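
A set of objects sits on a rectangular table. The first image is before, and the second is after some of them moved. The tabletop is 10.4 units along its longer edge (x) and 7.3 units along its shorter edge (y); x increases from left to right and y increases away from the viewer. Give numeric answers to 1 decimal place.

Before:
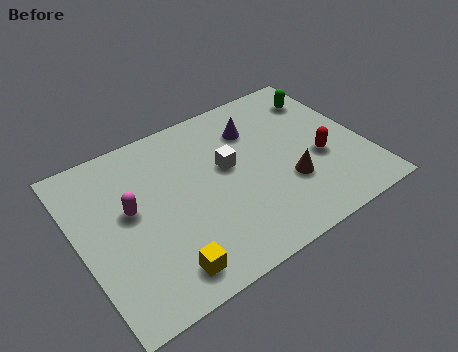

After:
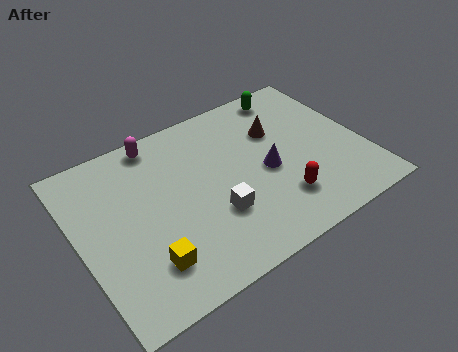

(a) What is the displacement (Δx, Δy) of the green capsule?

(-1.1, 0.7)

The green capsule started near (9.4, 5.7) and ended near (8.3, 6.4).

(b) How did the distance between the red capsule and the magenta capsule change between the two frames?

-0.9

They were about 6.9 units apart before and 6.0 after — 0.9 units closer together.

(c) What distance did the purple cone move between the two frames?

2.1

The purple cone moved from about (6.7, 5.4) to (6.8, 3.3), a distance of √(0.1² + 2.1²) ≈ 2.1.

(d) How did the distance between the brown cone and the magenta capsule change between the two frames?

-1.3

The distance was about 5.8 in the first image and 4.5 in the second, so they moved 1.3 units closer together.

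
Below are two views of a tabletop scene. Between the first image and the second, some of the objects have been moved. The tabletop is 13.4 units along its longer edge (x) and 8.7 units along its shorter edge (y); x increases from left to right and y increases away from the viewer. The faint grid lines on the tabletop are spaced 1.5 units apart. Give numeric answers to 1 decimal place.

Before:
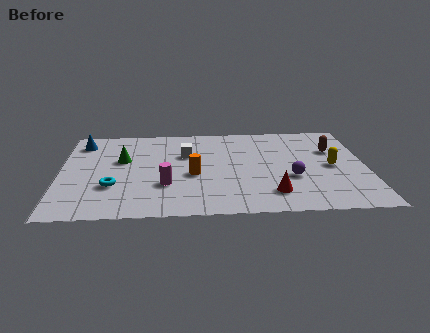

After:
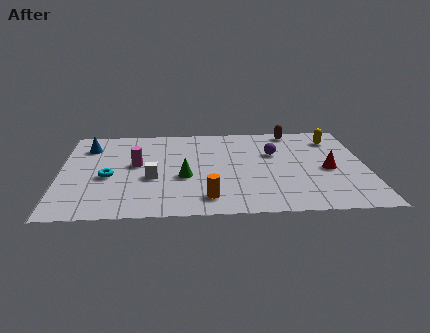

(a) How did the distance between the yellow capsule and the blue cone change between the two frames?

-0.5

The distance was about 11.4 in the first image and 10.9 in the second, so they moved 0.5 units closer together.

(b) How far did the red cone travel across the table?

3.3

The red cone was near (9.2, 1.8) before and (11.7, 3.9) after, so it travelled √(2.5² + 2.1²) ≈ 3.3 units.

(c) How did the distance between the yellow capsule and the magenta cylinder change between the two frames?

+1.6

The distance was about 7.4 in the first image and 9.0 in the second, so they moved 1.6 units further apart.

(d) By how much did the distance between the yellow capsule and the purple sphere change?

+0.9

The distance was about 2.1 in the first image and 3.0 in the second, so they moved 0.9 units further apart.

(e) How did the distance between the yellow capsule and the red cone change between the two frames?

-0.6

Before: roughly 3.6 units apart; after: 3.0. That's 0.6 units closer together.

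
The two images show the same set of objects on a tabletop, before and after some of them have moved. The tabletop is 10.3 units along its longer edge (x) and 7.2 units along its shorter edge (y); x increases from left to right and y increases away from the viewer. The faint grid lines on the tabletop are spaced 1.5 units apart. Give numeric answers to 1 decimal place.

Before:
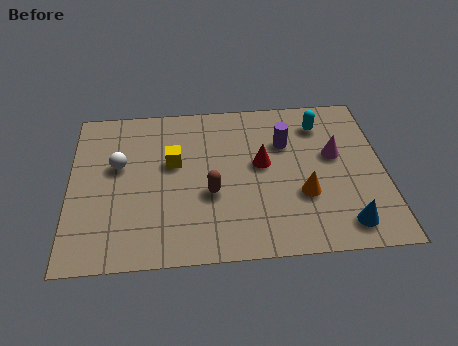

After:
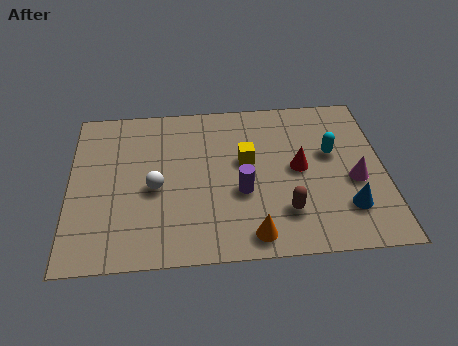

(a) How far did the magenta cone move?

1.3

The magenta cone moved from about (8.7, 4.2) to (9.3, 3.0), a distance of √(0.6² + 1.2²) ≈ 1.3.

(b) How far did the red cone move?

1.2

The red cone was near (6.3, 4.0) before and (7.5, 3.7) after, so it travelled √(1.2² + 0.3²) ≈ 1.2 units.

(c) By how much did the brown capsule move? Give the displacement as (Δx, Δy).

(2.4, -1.0)

From the two frames, the brown capsule sits at roughly (4.6, 2.8) before and (7.0, 1.8) after.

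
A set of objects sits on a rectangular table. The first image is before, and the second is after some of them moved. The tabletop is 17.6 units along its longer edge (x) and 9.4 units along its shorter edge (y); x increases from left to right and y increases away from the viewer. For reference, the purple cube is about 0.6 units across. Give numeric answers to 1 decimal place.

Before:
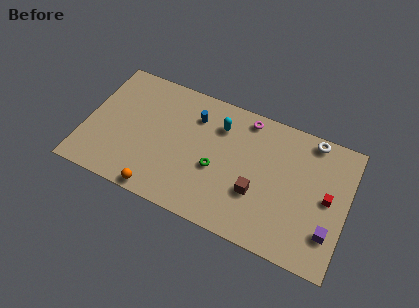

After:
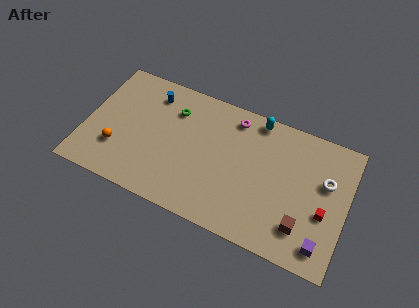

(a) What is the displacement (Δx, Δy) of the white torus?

(1.2, -2.6)

From the two frames, the white torus sits at roughly (14.9, 8.5) before and (16.1, 5.9) after.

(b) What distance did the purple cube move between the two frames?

1.0

From (16.6, 2.5) to (16.3, 1.5), the purple cube covered √(0.3² + 1.0²) ≈ 1.0 units.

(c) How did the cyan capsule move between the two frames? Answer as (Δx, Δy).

(2.4, 1.4)

The cyan capsule started near (8.8, 7.1) and ended near (11.2, 8.5).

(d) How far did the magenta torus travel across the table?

0.9

The magenta torus moved from about (10.5, 8.3) to (9.7, 8.0), a distance of √(0.8² + 0.3²) ≈ 0.9.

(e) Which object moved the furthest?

the green torus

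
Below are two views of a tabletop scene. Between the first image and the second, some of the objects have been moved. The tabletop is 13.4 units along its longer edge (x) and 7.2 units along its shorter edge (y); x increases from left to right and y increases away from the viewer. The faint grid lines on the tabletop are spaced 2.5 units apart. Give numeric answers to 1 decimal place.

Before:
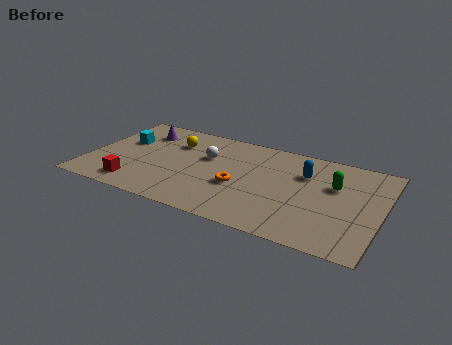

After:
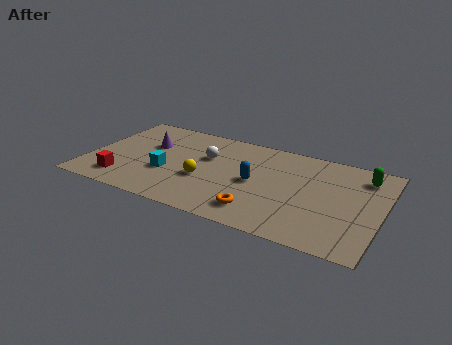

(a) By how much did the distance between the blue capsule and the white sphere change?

-1.9

Before: roughly 4.5 units apart; after: 2.6. That's 1.9 units closer together.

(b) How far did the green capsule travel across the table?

1.7

The green capsule moved from about (11.2, 4.6) to (12.4, 5.8), a distance of √(1.2² + 1.2²) ≈ 1.7.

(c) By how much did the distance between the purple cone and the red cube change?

-1.1

They were about 4.4 units apart before and 3.3 after — 1.1 units closer together.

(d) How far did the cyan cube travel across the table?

2.9

The cyan cube moved from about (1.4, 4.5) to (3.7, 2.7), a distance of √(2.3² + 1.8²) ≈ 2.9.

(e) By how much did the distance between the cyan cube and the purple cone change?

+0.9

Before: roughly 1.3 units apart; after: 2.2. That's 0.9 units further apart.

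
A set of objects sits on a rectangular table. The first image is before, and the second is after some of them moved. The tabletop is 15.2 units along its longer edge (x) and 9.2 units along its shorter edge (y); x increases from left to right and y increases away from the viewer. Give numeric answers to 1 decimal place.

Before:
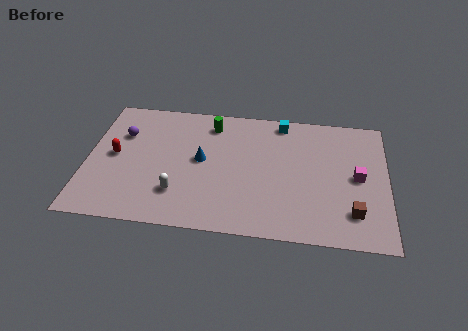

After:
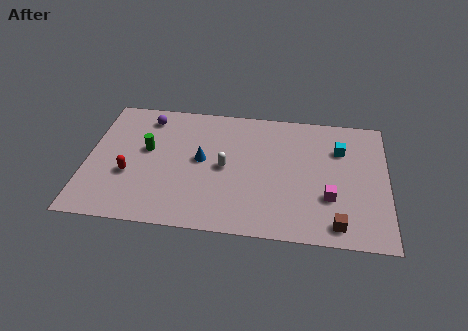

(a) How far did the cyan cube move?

3.4

The cyan cube moved from about (9.8, 8.2) to (12.8, 6.5), a distance of √(3.0² + 1.7²) ≈ 3.4.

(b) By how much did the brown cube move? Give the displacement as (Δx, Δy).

(-0.8, -0.9)

The brown cube started near (13.5, 2.1) and ended near (12.7, 1.2).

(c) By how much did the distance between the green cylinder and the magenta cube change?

+1.5

They were about 8.1 units apart before and 9.6 after — 1.5 units further apart.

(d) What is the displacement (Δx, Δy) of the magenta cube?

(-1.4, -1.6)

The magenta cube started near (13.7, 4.6) and ended near (12.3, 3.0).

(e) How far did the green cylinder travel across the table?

3.9

From (6.2, 7.6) to (3.0, 5.3), the green cylinder covered √(3.2² + 2.3²) ≈ 3.9 units.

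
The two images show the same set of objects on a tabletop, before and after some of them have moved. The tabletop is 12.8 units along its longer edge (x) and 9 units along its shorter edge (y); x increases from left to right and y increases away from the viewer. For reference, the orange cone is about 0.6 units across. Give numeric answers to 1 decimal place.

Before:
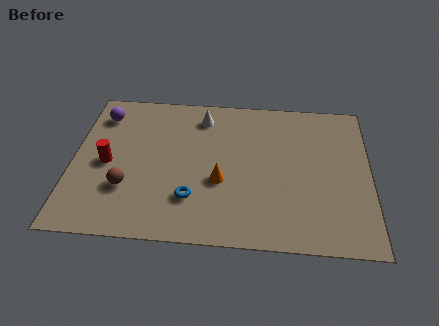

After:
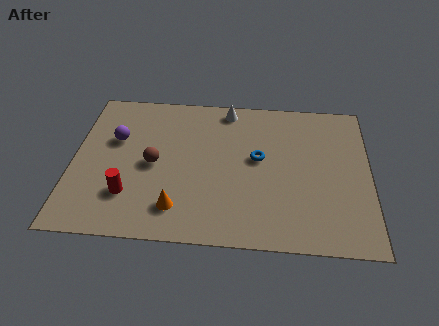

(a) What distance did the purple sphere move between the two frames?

1.7

From (1.1, 7.2) to (1.8, 5.7), the purple sphere covered √(0.7² + 1.5²) ≈ 1.7 units.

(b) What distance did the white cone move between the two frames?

1.3

From (5.5, 7.4) to (6.6, 8.0), the white cone covered √(1.1² + 0.6²) ≈ 1.3 units.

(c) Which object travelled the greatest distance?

the blue torus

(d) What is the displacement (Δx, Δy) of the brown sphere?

(1.1, 1.5)

From the two frames, the brown sphere sits at roughly (2.4, 2.8) before and (3.5, 4.3) after.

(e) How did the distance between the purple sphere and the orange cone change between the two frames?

-1.7

They were about 6.5 units apart before and 4.8 after — 1.7 units closer together.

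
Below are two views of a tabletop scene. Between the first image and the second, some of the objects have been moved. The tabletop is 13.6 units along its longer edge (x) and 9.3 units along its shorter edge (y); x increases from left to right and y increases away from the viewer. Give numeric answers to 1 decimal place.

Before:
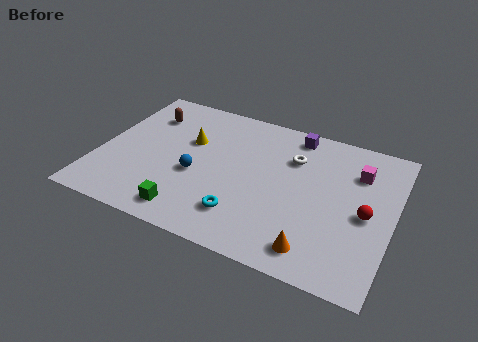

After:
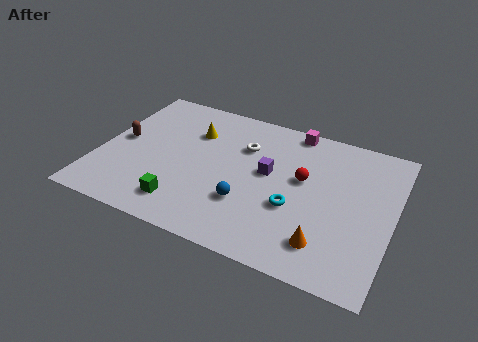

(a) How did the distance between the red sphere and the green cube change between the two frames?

-2.1

They were about 8.4 units apart before and 6.3 after — 2.1 units closer together.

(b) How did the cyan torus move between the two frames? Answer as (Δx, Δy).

(2.2, 1.4)

From the two frames, the cyan torus sits at roughly (7.0, 2.1) before and (9.2, 3.5) after.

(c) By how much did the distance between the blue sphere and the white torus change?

-1.4

The distance was about 5.0 in the first image and 3.6 in the second, so they moved 1.4 units closer together.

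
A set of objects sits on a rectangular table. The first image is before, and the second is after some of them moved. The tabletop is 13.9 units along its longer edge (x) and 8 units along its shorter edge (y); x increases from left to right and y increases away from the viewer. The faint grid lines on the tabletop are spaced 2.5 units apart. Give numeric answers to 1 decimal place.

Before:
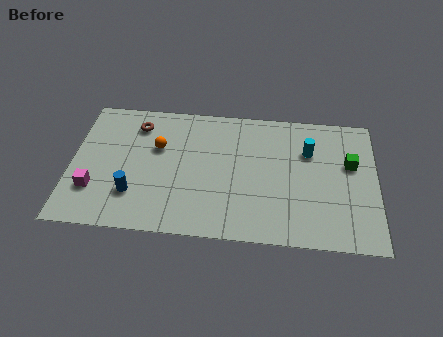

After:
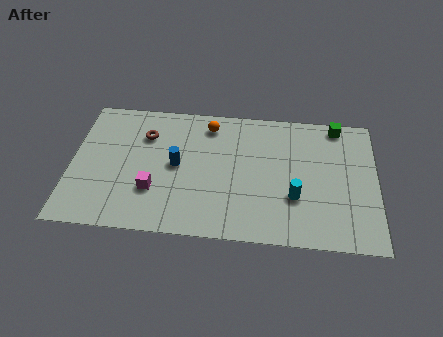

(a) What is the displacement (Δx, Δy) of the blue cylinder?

(1.9, 1.9)

From the two frames, the blue cylinder sits at roughly (2.9, 2.2) before and (4.8, 4.1) after.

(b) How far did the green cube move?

2.4

The green cube moved from about (12.7, 4.9) to (12.1, 7.2), a distance of √(0.6² + 2.3²) ≈ 2.4.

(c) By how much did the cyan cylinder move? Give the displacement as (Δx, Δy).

(-0.6, -2.8)

From the two frames, the cyan cylinder sits at roughly (10.8, 5.5) before and (10.2, 2.7) after.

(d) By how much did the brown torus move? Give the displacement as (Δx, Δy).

(0.4, -0.6)

The brown torus started near (2.9, 6.4) and ended near (3.3, 5.8).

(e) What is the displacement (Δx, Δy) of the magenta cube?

(2.7, 0.2)

From the two frames, the magenta cube sits at roughly (1.1, 2.3) before and (3.8, 2.5) after.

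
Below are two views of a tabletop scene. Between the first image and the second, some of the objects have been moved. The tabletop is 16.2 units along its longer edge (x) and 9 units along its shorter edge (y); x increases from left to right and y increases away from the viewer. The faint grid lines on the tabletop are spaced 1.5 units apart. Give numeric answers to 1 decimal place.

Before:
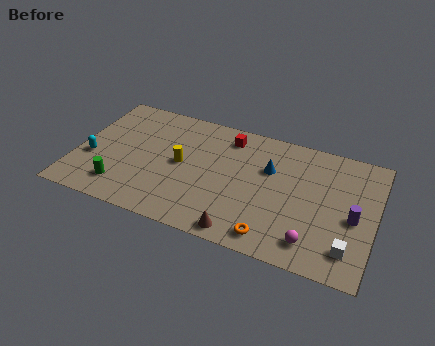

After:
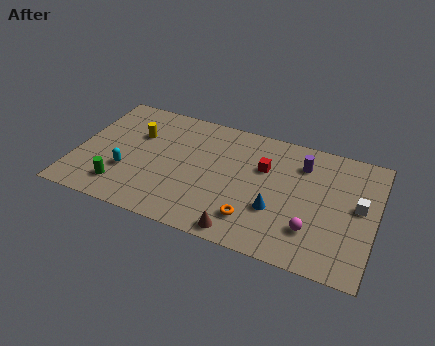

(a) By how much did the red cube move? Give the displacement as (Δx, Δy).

(2.1, -1.6)

The red cube started near (8.0, 7.5) and ended near (10.1, 5.9).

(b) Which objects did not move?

the green cylinder and the brown cone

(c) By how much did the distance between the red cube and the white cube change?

-3.7

The distance was about 9.0 in the first image and 5.3 in the second, so they moved 3.7 units closer together.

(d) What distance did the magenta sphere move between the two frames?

0.8

The magenta sphere was near (13.1, 1.6) before and (13.0, 2.4) after, so it travelled √(0.1² + 0.8²) ≈ 0.8 units.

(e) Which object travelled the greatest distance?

the purple cylinder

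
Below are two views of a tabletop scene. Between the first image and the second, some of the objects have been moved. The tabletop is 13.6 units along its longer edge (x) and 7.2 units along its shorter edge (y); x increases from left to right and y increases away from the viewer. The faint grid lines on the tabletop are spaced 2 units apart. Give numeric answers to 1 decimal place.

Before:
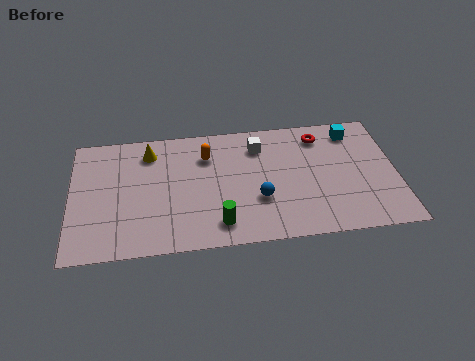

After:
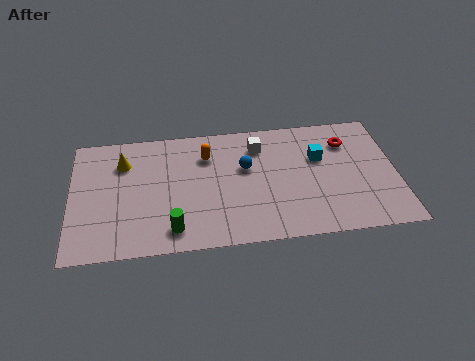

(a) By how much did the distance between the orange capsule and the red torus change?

+1.1

The distance was about 4.8 in the first image and 5.9 in the second, so they moved 1.1 units further apart.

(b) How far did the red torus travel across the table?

1.2

The red torus was near (10.5, 5.9) before and (11.6, 5.4) after, so it travelled √(1.1² + 0.5²) ≈ 1.2 units.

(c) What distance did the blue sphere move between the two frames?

2.0

The blue sphere moved from about (7.8, 2.5) to (7.3, 4.4), a distance of √(0.5² + 1.9²) ≈ 2.0.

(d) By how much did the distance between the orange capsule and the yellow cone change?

+1.0

They were about 2.5 units apart before and 3.5 after — 1.0 units further apart.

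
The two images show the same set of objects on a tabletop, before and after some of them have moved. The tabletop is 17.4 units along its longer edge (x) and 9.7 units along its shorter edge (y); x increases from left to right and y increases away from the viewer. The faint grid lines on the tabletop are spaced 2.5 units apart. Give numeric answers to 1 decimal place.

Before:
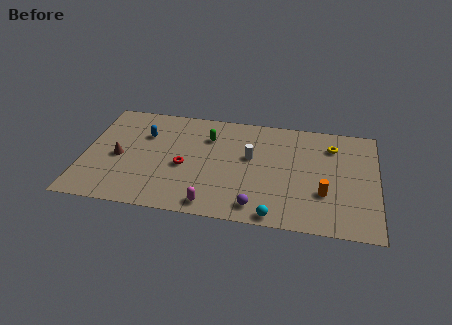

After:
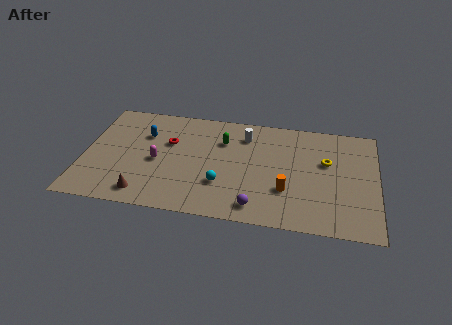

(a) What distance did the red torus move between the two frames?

2.2

The red torus moved from about (6.0, 4.2) to (5.0, 6.2), a distance of √(1.0² + 2.0²) ≈ 2.2.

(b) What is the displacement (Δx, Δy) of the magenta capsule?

(-3.4, 3.3)

The magenta capsule was at about (7.8, 1.1) and moved to about (4.4, 4.4).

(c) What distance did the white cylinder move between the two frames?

1.9

From (9.9, 5.7) to (9.5, 7.6), the white cylinder covered √(0.4² + 1.9²) ≈ 1.9 units.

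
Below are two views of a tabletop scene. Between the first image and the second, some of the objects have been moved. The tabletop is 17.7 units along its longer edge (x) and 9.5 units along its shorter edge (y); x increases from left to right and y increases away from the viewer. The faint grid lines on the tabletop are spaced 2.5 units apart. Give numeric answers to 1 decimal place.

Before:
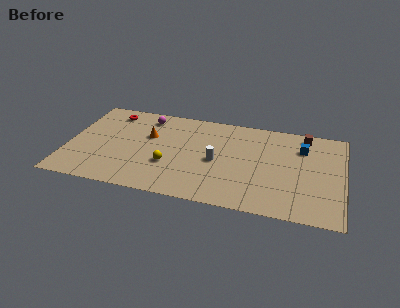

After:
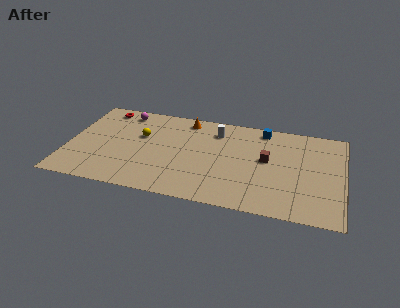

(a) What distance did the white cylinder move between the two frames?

3.1

The white cylinder moved from about (9.6, 4.4) to (9.4, 7.5), a distance of √(0.2² + 3.1²) ≈ 3.1.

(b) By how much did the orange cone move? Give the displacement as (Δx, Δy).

(2.3, 2.3)

From the two frames, the orange cone sits at roughly (5.1, 6.0) before and (7.4, 8.3) after.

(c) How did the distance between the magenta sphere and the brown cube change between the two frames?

-0.4

Before: roughly 10.3 units apart; after: 9.9. That's 0.4 units closer together.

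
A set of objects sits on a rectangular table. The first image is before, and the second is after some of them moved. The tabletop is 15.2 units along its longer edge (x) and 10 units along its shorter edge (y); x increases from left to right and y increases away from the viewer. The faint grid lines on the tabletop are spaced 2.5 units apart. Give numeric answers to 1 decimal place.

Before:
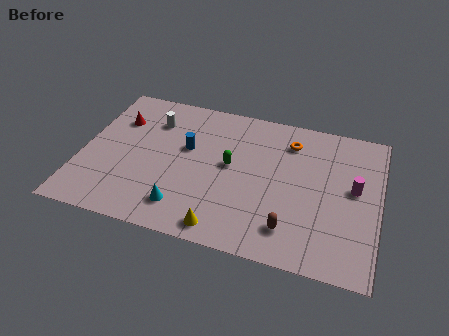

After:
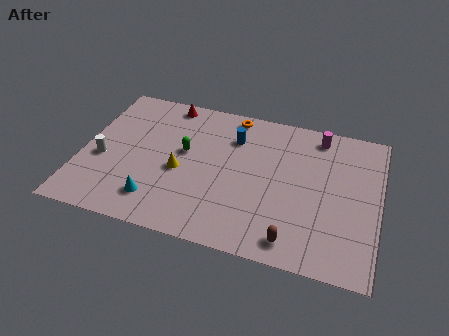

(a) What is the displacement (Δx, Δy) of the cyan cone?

(-1.4, 0.1)

From the two frames, the cyan cone sits at roughly (5.5, 1.9) before and (4.1, 2.0) after.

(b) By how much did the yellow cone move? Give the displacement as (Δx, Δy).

(-2.5, 3.2)

The yellow cone started near (7.6, 1.1) and ended near (5.1, 4.3).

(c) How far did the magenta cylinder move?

3.8

From (13.9, 5.5) to (11.9, 8.7), the magenta cylinder covered √(2.0² + 3.2²) ≈ 3.8 units.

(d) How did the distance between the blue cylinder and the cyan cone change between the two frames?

+2.3

The distance was about 4.1 in the first image and 6.4 in the second, so they moved 2.3 units further apart.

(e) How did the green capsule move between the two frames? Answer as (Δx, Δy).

(-2.4, 0.3)

The green capsule started near (7.6, 5.4) and ended near (5.2, 5.7).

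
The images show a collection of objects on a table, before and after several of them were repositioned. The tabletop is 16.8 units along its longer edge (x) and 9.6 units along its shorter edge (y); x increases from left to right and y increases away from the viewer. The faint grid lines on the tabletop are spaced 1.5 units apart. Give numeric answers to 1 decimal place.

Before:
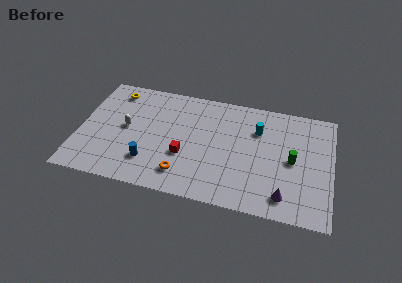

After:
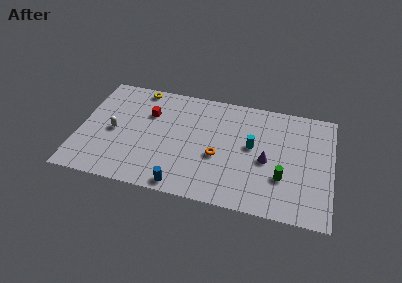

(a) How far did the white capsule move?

0.9

The white capsule moved from about (3.1, 5.0) to (2.3, 4.5), a distance of √(0.8² + 0.5²) ≈ 0.9.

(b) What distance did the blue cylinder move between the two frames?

2.7

The blue cylinder was near (4.8, 2.4) before and (7.1, 0.9) after, so it travelled √(2.3² + 1.5²) ≈ 2.7 units.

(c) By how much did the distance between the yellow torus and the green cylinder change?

-1.2

The distance was about 12.6 in the first image and 11.4 in the second, so they moved 1.2 units closer together.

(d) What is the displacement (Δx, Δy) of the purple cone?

(-1.3, 2.7)

The purple cone started near (13.8, 1.6) and ended near (12.5, 4.3).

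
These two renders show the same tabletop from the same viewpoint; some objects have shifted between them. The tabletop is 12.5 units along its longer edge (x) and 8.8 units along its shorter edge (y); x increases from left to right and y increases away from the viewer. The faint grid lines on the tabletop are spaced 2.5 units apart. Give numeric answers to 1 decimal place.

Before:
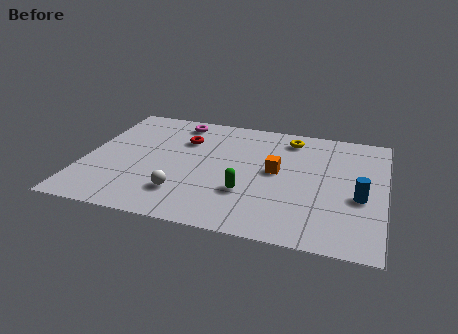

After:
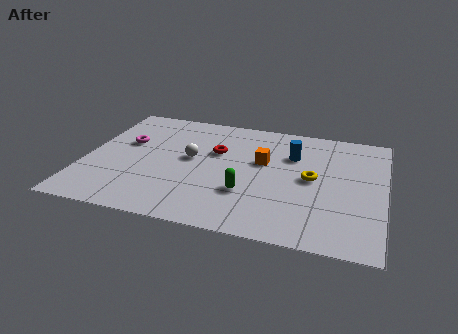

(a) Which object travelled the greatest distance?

the blue cylinder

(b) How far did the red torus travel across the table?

1.5

The red torus was near (4.0, 6.2) before and (5.4, 5.6) after, so it travelled √(1.4² + 0.6²) ≈ 1.5 units.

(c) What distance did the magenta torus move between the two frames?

3.0

The magenta torus was near (3.6, 7.6) before and (1.6, 5.4) after, so it travelled √(2.0² + 2.2²) ≈ 3.0 units.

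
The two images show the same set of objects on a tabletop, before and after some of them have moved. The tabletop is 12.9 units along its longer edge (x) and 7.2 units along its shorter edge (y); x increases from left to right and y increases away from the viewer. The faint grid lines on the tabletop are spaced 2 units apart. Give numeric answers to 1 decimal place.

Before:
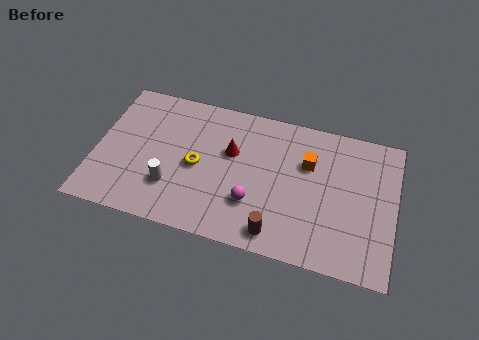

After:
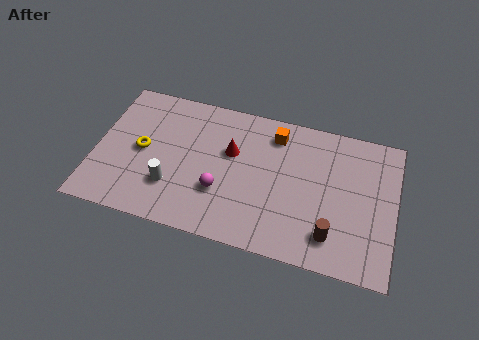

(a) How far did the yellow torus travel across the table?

2.4

The yellow torus was near (4.4, 3.4) before and (2.0, 3.6) after, so it travelled √(2.4² + 0.2²) ≈ 2.4 units.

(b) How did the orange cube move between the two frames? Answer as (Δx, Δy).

(-1.5, 1.1)

The orange cube was at about (9.1, 4.8) and moved to about (7.6, 5.9).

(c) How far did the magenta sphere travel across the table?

1.4

The magenta sphere moved from about (6.9, 2.2) to (5.5, 2.4), a distance of √(1.4² + 0.2²) ≈ 1.4.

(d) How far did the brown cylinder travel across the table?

2.4

The brown cylinder moved from about (8.0, 1.0) to (10.3, 1.5), a distance of √(2.3² + 0.5²) ≈ 2.4.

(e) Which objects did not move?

the red cone and the white cylinder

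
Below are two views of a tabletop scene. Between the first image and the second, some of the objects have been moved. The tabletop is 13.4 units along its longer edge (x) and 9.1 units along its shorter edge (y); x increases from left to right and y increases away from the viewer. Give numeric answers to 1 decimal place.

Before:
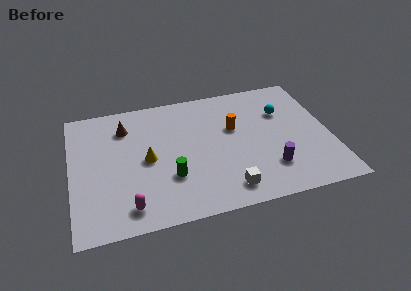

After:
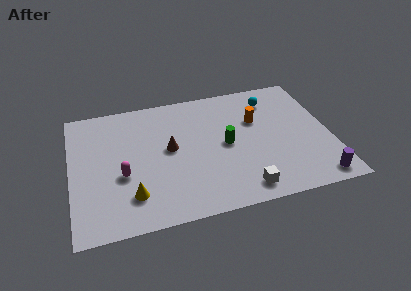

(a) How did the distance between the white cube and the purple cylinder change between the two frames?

+1.3

Before: roughly 2.5 units apart; after: 3.8. That's 1.3 units further apart.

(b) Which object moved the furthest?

the green cylinder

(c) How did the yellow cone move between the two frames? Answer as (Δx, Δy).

(-0.9, -2.3)

The yellow cone started near (3.9, 4.4) and ended near (3.0, 2.1).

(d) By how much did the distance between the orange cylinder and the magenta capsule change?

+0.4

The distance was about 7.1 in the first image and 7.5 in the second, so they moved 0.4 units further apart.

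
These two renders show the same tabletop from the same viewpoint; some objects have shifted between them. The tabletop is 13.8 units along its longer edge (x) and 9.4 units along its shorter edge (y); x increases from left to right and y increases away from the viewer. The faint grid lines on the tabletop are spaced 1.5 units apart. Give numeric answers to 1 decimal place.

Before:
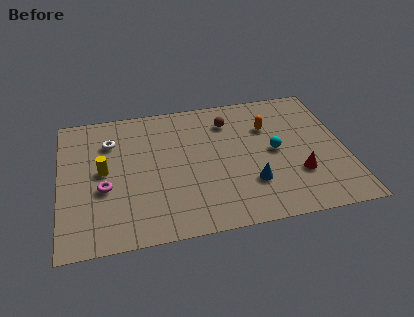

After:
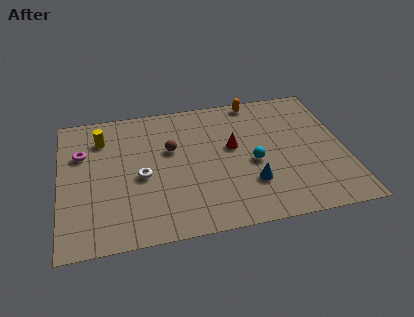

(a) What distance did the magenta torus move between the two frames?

2.8

The magenta torus moved from about (2.1, 3.7) to (1.1, 6.3), a distance of √(1.0² + 2.6²) ≈ 2.8.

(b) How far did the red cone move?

3.9

From (11.4, 2.9) to (8.4, 5.4), the red cone covered √(3.0² + 2.5²) ≈ 3.9 units.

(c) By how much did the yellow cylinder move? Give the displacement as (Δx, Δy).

(0.0, 2.3)

The yellow cylinder was at about (2.1, 4.9) and moved to about (2.1, 7.2).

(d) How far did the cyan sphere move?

1.3

The cyan sphere moved from about (10.4, 4.7) to (9.3, 4.1), a distance of √(1.1² + 0.6²) ≈ 1.3.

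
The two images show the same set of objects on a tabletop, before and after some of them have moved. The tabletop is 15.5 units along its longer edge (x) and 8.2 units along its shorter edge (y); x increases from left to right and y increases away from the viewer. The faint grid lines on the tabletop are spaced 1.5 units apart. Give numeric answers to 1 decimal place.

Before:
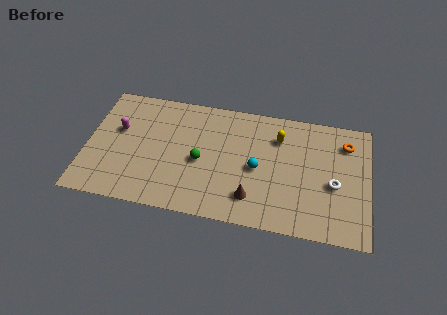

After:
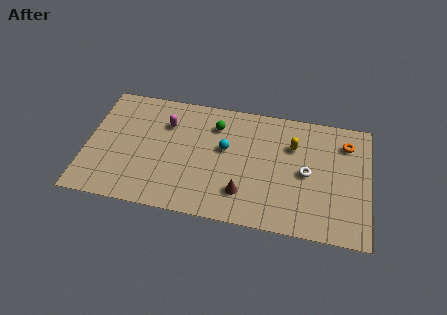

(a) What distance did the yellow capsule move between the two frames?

0.9

The yellow capsule was near (10.5, 6.1) before and (11.3, 5.7) after, so it travelled √(0.8² + 0.4²) ≈ 0.9 units.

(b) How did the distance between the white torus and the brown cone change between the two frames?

-0.8

The distance was about 4.7 in the first image and 3.9 in the second, so they moved 0.8 units closer together.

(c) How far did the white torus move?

1.6

The white torus moved from about (13.6, 3.5) to (12.1, 4.0), a distance of √(1.5² + 0.5²) ≈ 1.6.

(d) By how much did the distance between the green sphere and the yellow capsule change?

-0.5

They were about 4.8 units apart before and 4.3 after — 0.5 units closer together.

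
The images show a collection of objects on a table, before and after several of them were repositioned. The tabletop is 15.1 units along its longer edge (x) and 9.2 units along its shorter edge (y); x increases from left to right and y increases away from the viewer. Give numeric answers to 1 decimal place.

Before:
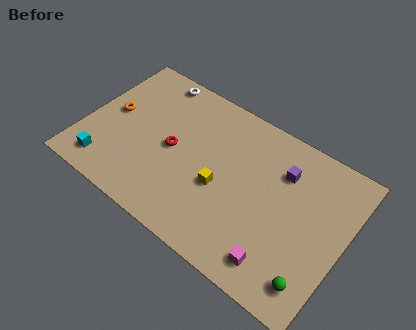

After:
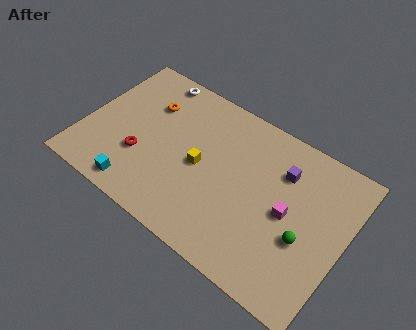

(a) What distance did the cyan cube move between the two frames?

2.0

The cyan cube was near (1.7, 1.5) before and (3.7, 1.1) after, so it travelled √(2.0² + 0.4²) ≈ 2.0 units.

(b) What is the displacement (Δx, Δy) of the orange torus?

(1.9, 1.6)

The orange torus was at about (1.4, 4.9) and moved to about (3.3, 6.5).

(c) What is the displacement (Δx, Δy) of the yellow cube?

(-1.3, 0.6)

The yellow cube was at about (8.1, 3.8) and moved to about (6.8, 4.4).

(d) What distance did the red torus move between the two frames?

2.1

From (5.1, 4.5) to (3.5, 3.1), the red torus covered √(1.6² + 1.4²) ≈ 2.1 units.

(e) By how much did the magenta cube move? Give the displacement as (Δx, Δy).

(0.0, 3.0)

From the two frames, the magenta cube sits at roughly (11.9, 1.5) before and (11.9, 4.5) after.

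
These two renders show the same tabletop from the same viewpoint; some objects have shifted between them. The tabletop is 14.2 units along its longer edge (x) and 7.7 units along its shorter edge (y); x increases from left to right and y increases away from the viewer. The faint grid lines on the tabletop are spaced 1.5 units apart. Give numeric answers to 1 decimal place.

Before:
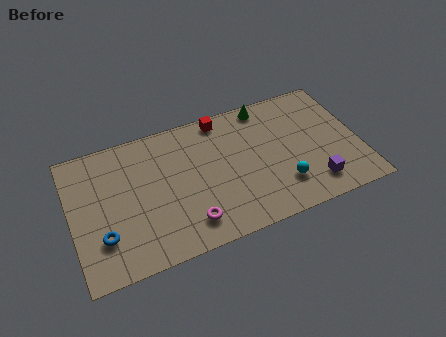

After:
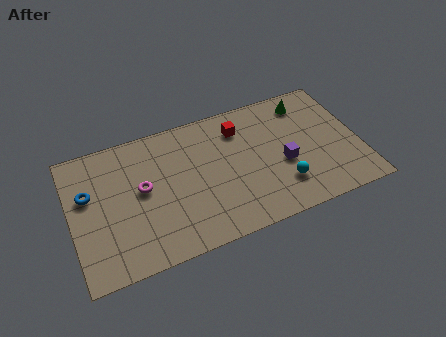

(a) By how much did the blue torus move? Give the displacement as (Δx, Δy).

(-0.5, 2.6)

The blue torus started near (1.4, 2.2) and ended near (0.9, 4.8).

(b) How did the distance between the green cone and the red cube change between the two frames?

+1.2

Before: roughly 2.2 units apart; after: 3.4. That's 1.2 units further apart.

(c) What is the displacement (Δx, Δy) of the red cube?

(0.8, -0.9)

The red cube was at about (7.7, 6.9) and moved to about (8.5, 6.0).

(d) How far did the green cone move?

2.1

The green cone was near (9.9, 6.9) before and (11.9, 6.4) after, so it travelled √(2.0² + 0.5²) ≈ 2.1 units.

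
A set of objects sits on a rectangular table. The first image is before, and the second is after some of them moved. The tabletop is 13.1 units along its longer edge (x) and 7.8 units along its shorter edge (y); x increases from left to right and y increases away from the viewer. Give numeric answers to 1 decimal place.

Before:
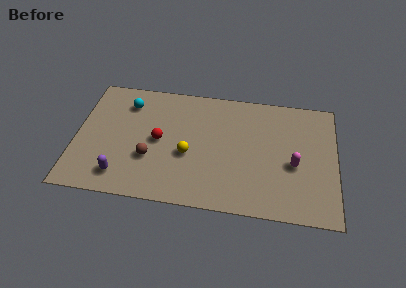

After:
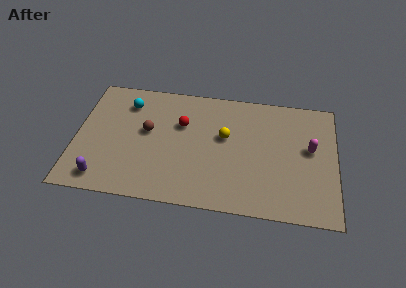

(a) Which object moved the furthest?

the yellow sphere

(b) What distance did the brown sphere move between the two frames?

1.7

The brown sphere was near (3.8, 2.7) before and (3.6, 4.4) after, so it travelled √(0.2² + 1.7²) ≈ 1.7 units.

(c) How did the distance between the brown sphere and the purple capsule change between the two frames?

+2.0

The distance was about 1.9 in the first image and 3.9 in the second, so they moved 2.0 units further apart.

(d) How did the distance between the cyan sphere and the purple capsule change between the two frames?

+0.4

Before: roughly 4.7 units apart; after: 5.1. That's 0.4 units further apart.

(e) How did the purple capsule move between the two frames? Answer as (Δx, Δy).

(-0.9, -0.3)

The purple capsule started near (2.4, 1.4) and ended near (1.5, 1.1).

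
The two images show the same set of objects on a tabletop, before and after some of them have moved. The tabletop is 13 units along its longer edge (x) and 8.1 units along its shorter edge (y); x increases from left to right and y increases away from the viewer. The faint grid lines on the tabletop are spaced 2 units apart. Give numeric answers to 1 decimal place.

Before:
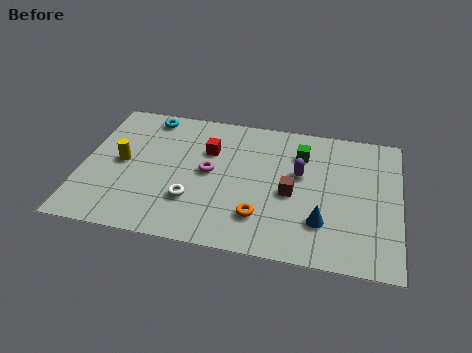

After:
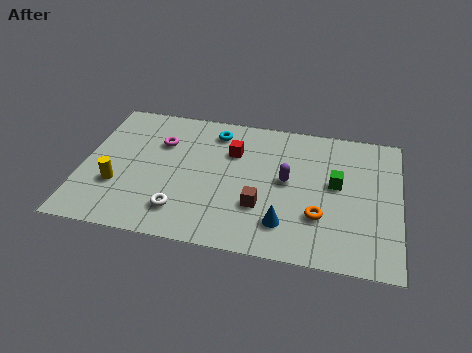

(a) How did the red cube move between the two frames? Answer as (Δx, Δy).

(1.0, 0.1)

The red cube started near (5.1, 5.5) and ended near (6.1, 5.6).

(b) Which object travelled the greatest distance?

the cyan torus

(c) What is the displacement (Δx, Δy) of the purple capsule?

(-0.5, -0.5)

The purple capsule started near (8.9, 4.8) and ended near (8.4, 4.3).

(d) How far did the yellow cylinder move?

1.4

The yellow cylinder moved from about (1.6, 4.1) to (1.5, 2.7), a distance of √(0.1² + 1.4²) ≈ 1.4.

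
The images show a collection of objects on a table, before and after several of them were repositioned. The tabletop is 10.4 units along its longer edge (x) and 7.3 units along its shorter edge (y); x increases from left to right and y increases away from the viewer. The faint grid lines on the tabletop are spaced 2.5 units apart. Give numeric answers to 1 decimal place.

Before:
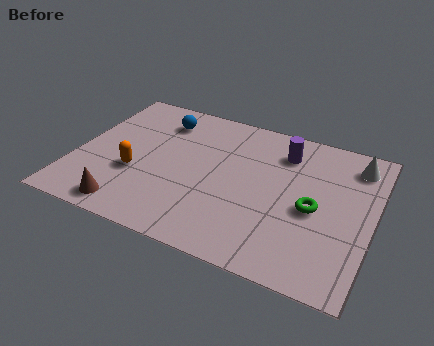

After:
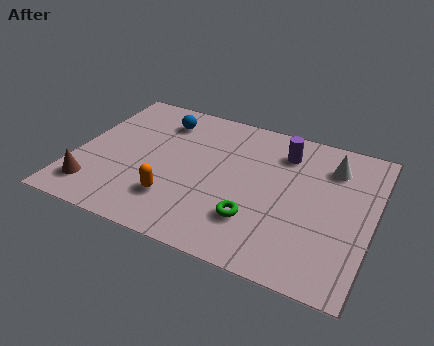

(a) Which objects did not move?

the blue sphere and the purple cylinder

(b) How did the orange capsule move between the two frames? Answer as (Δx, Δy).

(1.5, -0.8)

The orange capsule started near (2.2, 2.7) and ended near (3.7, 1.9).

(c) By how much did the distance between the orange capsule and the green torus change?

-3.4

Before: roughly 6.2 units apart; after: 2.8. That's 3.4 units closer together.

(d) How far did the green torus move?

2.3

The green torus was near (8.4, 3.3) before and (6.5, 2.0) after, so it travelled √(1.9² + 1.3²) ≈ 2.3 units.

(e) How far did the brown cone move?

1.4

From (2.2, 0.9) to (0.9, 1.4), the brown cone covered √(1.3² + 0.5²) ≈ 1.4 units.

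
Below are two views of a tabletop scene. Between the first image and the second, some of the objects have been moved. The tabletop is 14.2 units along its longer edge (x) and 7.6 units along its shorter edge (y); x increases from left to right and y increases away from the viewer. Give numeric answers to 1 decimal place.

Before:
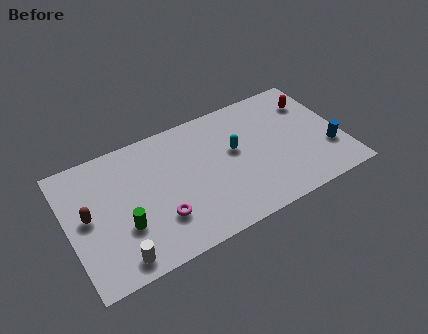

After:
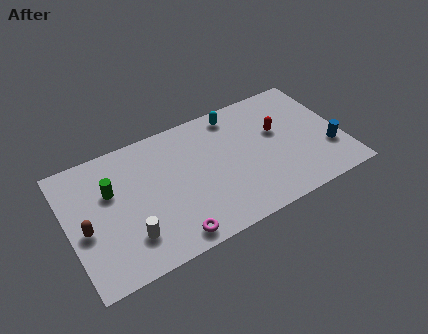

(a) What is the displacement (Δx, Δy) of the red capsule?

(-2.0, -1.1)

The red capsule was at about (13.0, 5.7) and moved to about (11.0, 4.6).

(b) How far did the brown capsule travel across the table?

0.7

The brown capsule was near (1.0, 4.0) before and (0.8, 3.3) after, so it travelled √(0.2² + 0.7²) ≈ 0.7 units.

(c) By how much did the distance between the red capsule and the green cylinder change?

-2.1

The distance was about 10.8 in the first image and 8.7 in the second, so they moved 2.1 units closer together.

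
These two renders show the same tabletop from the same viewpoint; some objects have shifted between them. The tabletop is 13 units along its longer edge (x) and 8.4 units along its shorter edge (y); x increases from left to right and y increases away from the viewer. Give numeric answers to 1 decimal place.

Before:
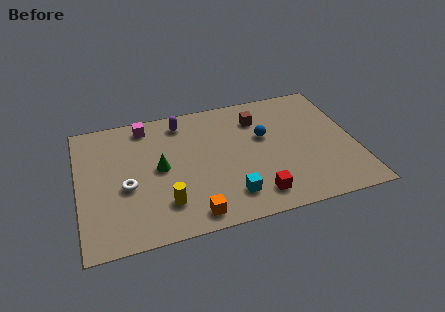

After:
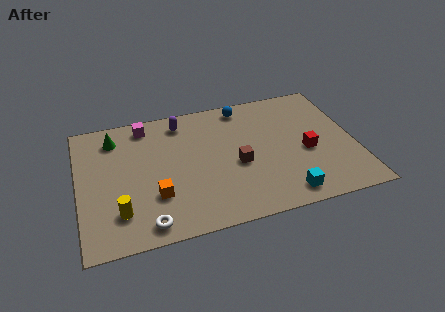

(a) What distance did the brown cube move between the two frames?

3.0

From (8.6, 6.4) to (7.4, 3.6), the brown cube covered √(1.2² + 2.8²) ≈ 3.0 units.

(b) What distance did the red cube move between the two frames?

3.4

The red cube moved from about (8.1, 1.4) to (10.7, 3.6), a distance of √(2.6² + 2.2²) ≈ 3.4.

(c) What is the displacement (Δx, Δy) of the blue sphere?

(-0.8, 2.3)

From the two frames, the blue sphere sits at roughly (8.8, 5.1) before and (8.0, 7.4) after.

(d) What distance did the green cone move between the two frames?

3.2

The green cone moved from about (3.8, 4.3) to (1.8, 6.8), a distance of √(2.0² + 2.5²) ≈ 3.2.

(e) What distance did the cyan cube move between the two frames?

2.6

From (6.9, 1.7) to (9.4, 1.1), the cyan cube covered √(2.5² + 0.6²) ≈ 2.6 units.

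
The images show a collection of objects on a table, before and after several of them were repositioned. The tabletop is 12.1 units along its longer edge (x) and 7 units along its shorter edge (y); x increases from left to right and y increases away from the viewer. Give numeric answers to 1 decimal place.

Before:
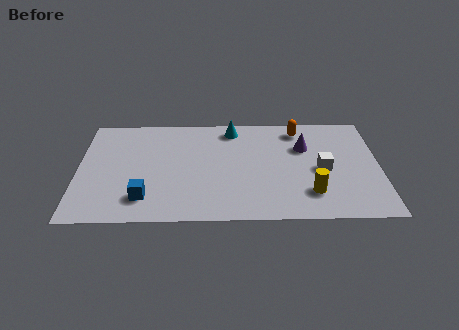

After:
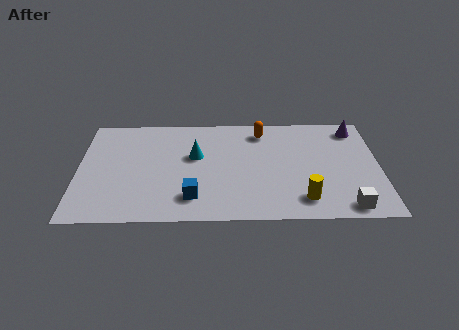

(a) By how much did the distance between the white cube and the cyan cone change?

+2.3

Before: roughly 4.6 units apart; after: 6.9. That's 2.3 units further apart.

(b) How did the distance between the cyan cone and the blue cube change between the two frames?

-3.0

Before: roughly 5.7 units apart; after: 2.7. That's 3.0 units closer together.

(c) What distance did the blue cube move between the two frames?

1.9

The blue cube was near (2.7, 1.5) before and (4.6, 1.5) after, so it travelled √(1.9² + 0.0²) ≈ 1.9 units.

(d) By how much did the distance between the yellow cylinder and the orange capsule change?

+0.6

Before: roughly 4.2 units apart; after: 4.8. That's 0.6 units further apart.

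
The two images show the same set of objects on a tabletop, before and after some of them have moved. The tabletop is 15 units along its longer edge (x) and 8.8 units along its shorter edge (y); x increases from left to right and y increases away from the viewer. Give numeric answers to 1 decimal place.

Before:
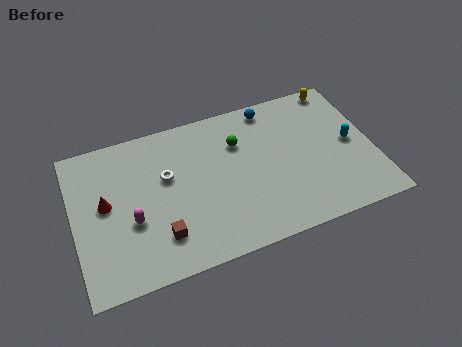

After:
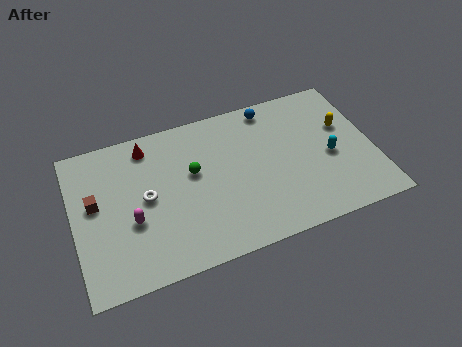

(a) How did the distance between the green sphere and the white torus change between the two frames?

-1.3

Before: roughly 3.8 units apart; after: 2.5. That's 1.3 units closer together.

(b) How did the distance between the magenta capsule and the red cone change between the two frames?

+2.4

Before: roughly 1.8 units apart; after: 4.2. That's 2.4 units further apart.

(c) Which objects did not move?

the magenta capsule and the blue sphere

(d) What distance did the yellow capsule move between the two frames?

2.5

The yellow capsule moved from about (13.7, 8.0) to (13.7, 5.5), a distance of √(0.0² + 2.5²) ≈ 2.5.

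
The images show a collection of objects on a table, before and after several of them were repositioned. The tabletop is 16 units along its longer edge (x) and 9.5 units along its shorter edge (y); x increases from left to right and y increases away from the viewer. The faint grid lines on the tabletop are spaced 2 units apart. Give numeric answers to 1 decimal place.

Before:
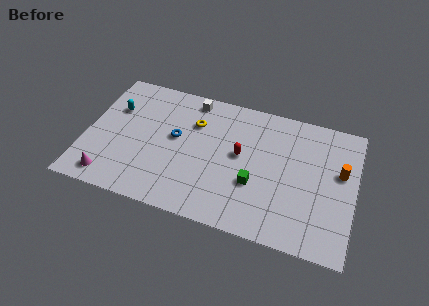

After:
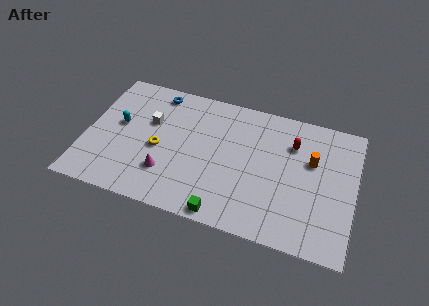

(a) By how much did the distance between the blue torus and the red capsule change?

+4.5

The distance was about 3.9 in the first image and 8.4 in the second, so they moved 4.5 units further apart.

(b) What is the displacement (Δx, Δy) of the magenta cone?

(3.3, 1.3)

From the two frames, the magenta cone sits at roughly (1.7, 1.3) before and (5.0, 2.6) after.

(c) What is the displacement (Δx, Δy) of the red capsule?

(3.0, 1.7)

The red capsule was at about (9.2, 5.2) and moved to about (12.2, 6.9).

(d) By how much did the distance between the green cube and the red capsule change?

+5.0

They were about 2.1 units apart before and 7.1 after — 5.0 units further apart.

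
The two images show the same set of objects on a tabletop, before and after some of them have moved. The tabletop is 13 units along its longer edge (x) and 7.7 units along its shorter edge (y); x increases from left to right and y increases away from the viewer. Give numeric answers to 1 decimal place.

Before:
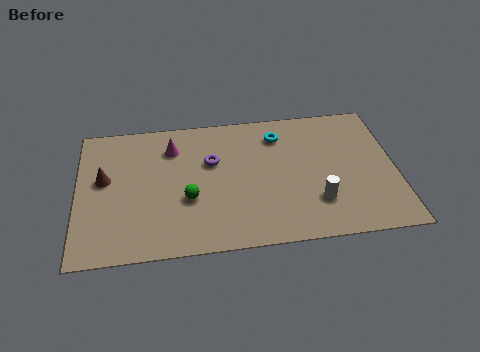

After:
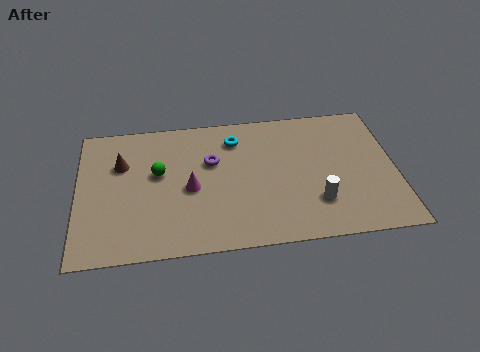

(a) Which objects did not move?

the white cylinder and the purple torus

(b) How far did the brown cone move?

1.1

From (1.1, 4.4) to (1.8, 5.2), the brown cone covered √(0.7² + 0.8²) ≈ 1.1 units.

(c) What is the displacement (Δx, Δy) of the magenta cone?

(0.7, -2.4)

The magenta cone was at about (3.9, 5.9) and moved to about (4.6, 3.5).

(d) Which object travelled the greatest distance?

the magenta cone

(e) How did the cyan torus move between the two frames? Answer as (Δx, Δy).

(-1.8, 0.0)

The cyan torus started near (8.3, 6.1) and ended near (6.5, 6.1).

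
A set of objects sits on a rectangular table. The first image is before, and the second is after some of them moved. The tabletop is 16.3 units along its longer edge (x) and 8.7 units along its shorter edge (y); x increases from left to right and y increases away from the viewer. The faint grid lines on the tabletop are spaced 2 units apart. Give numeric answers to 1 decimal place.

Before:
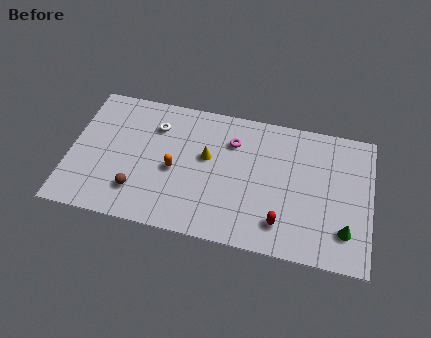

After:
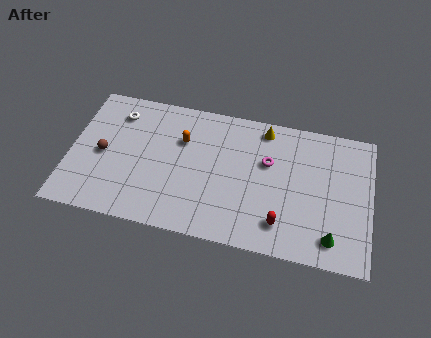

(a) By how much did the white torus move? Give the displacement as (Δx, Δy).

(-2.1, 0.4)

From the two frames, the white torus sits at roughly (4.5, 6.5) before and (2.4, 6.9) after.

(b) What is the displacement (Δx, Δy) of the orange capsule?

(0.3, 2.0)

The orange capsule started near (5.7, 3.9) and ended near (6.0, 5.9).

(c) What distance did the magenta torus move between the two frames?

2.2

From (8.7, 6.4) to (10.7, 5.5), the magenta torus covered √(2.0² + 0.9²) ≈ 2.2 units.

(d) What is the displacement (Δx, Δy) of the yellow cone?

(3.0, 2.5)

From the two frames, the yellow cone sits at roughly (7.4, 5.1) before and (10.4, 7.6) after.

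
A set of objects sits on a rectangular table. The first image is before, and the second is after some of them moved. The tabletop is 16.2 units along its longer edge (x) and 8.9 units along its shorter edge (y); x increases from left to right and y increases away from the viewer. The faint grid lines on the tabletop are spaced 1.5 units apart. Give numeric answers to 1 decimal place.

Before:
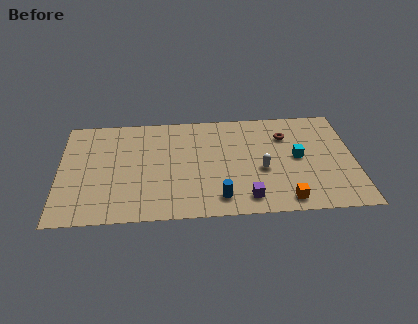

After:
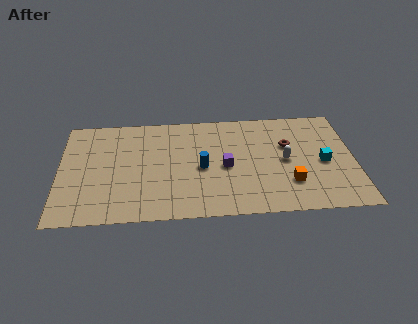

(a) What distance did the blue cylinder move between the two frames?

2.8

The blue cylinder moved from about (8.7, 1.5) to (7.8, 4.1), a distance of √(0.9² + 2.6²) ≈ 2.8.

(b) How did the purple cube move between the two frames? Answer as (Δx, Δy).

(-1.1, 2.7)

From the two frames, the purple cube sits at roughly (10.2, 1.4) before and (9.1, 4.1) after.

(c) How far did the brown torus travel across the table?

0.8

The brown torus moved from about (12.5, 6.5) to (12.6, 5.7), a distance of √(0.1² + 0.8²) ≈ 0.8.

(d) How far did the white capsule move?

1.5

The white capsule moved from about (11.1, 3.7) to (12.4, 4.4), a distance of √(1.3² + 0.7²) ≈ 1.5.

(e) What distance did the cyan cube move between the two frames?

1.5

From (13.1, 4.6) to (14.5, 4.1), the cyan cube covered √(1.4² + 0.5²) ≈ 1.5 units.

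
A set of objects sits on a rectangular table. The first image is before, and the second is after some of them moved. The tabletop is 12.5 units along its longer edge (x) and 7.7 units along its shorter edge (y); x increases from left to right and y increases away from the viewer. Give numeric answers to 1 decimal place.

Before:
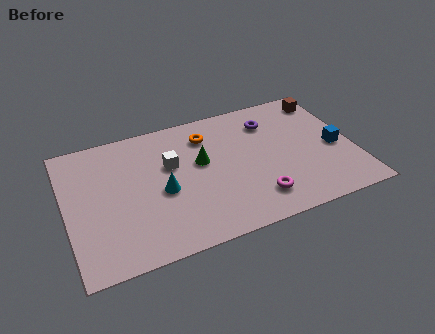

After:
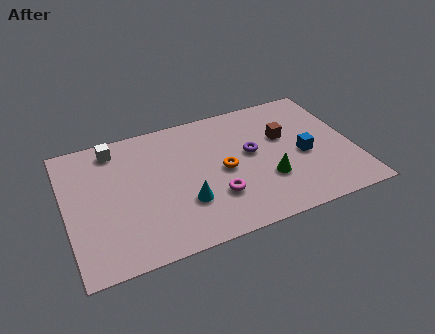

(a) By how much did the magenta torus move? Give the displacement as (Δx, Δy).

(-1.7, 0.7)

From the two frames, the magenta torus sits at roughly (8.0, 1.6) before and (6.3, 2.3) after.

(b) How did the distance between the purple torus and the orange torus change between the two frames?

-1.4

The distance was about 2.8 in the first image and 1.4 in the second, so they moved 1.4 units closer together.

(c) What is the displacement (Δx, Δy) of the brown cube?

(-2.1, -1.7)

The brown cube was at about (11.7, 6.5) and moved to about (9.6, 4.8).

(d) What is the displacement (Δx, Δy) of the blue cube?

(-1.4, 0.0)

The blue cube was at about (11.7, 3.4) and moved to about (10.3, 3.4).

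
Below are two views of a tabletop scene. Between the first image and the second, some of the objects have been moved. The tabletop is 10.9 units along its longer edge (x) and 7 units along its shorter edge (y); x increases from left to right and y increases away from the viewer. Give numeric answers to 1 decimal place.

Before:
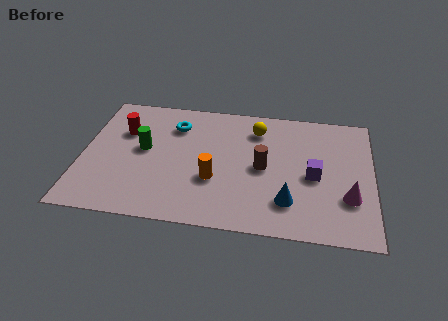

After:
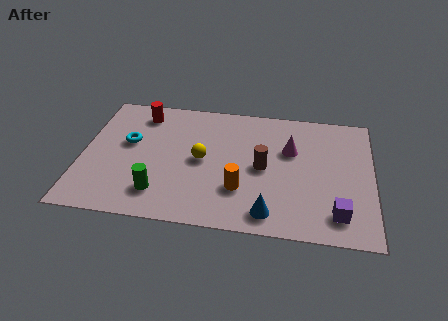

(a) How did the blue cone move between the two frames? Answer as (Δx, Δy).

(-0.7, -0.7)

From the two frames, the blue cone sits at roughly (7.8, 1.7) before and (7.1, 1.0) after.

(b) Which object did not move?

the brown cylinder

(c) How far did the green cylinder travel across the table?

2.4

The green cylinder moved from about (2.3, 3.8) to (3.0, 1.5), a distance of √(0.7² + 2.3²) ≈ 2.4.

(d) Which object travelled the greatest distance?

the magenta cone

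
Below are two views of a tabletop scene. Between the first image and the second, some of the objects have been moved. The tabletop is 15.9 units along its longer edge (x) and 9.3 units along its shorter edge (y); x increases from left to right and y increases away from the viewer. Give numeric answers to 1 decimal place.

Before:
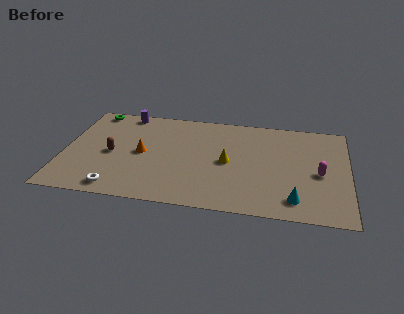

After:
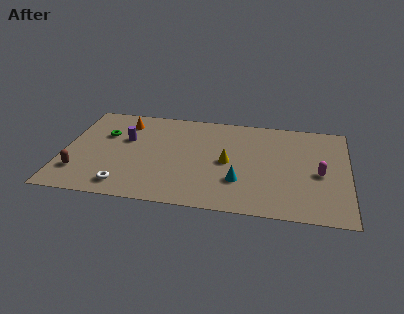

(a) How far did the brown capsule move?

2.6

The brown capsule moved from about (2.7, 4.3) to (1.0, 2.3), a distance of √(1.7² + 2.0²) ≈ 2.6.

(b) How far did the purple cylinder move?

2.6

The purple cylinder moved from about (3.2, 8.4) to (3.4, 5.8), a distance of √(0.2² + 2.6²) ≈ 2.6.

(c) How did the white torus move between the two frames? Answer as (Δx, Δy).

(0.4, 0.3)

The white torus started near (3.2, 1.1) and ended near (3.6, 1.4).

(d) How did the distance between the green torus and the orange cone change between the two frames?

-3.1

Before: roughly 4.8 units apart; after: 1.7. That's 3.1 units closer together.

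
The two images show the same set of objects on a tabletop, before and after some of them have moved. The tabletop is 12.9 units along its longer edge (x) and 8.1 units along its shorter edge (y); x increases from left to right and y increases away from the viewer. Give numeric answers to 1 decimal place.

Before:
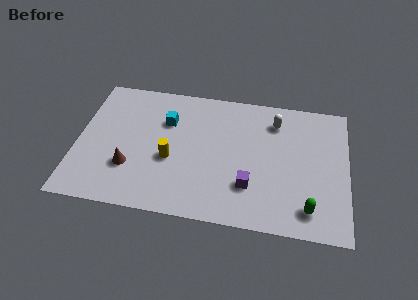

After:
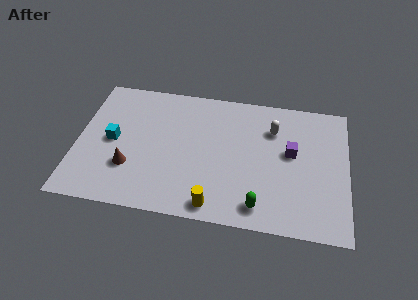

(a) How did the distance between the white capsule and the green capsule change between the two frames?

-0.6

They were about 5.3 units apart before and 4.7 after — 0.6 units closer together.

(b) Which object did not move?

the brown cone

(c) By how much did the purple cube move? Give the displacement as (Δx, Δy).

(1.9, 2.3)

The purple cube started near (8.3, 2.3) and ended near (10.2, 4.6).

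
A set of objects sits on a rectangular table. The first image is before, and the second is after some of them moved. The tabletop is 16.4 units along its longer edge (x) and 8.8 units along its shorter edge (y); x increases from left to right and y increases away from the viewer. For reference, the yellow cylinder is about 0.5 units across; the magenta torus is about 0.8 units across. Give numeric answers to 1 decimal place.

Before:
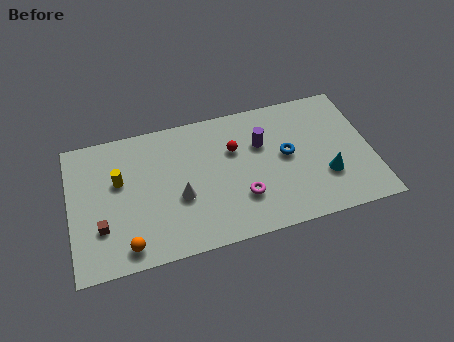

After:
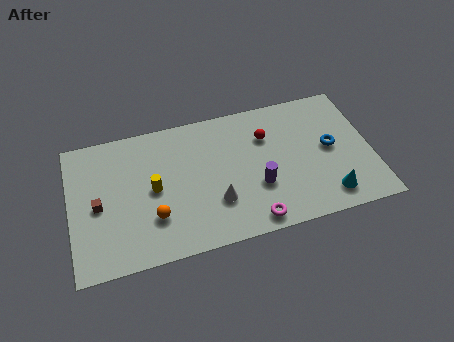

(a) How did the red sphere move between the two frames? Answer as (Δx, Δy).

(1.8, 0.4)

The red sphere was at about (9.0, 5.8) and moved to about (10.8, 6.2).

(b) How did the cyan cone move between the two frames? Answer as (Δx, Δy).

(0.0, -1.3)

From the two frames, the cyan cone sits at roughly (13.8, 2.8) before and (13.8, 1.5) after.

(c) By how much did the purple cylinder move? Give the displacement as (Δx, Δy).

(-0.4, -2.7)

The purple cylinder started near (10.5, 5.8) and ended near (10.1, 3.1).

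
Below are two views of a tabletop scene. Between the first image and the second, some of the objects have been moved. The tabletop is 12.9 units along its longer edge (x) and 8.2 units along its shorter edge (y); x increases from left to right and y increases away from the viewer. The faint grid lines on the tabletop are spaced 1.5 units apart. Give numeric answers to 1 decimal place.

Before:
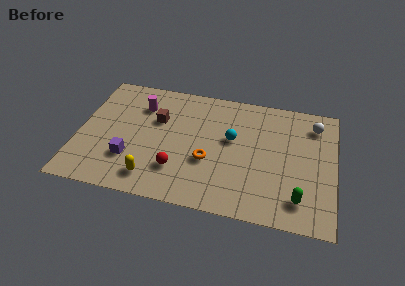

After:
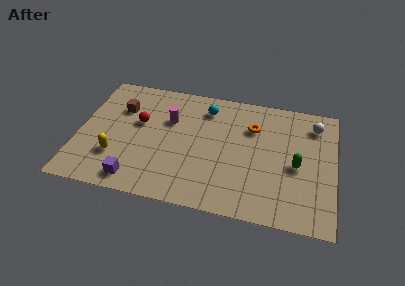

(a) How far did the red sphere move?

3.4

From (5.1, 2.2) to (3.0, 4.9), the red sphere covered √(2.1² + 2.7²) ≈ 3.4 units.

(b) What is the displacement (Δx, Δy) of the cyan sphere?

(-1.4, 1.8)

The cyan sphere started near (7.7, 4.8) and ended near (6.3, 6.6).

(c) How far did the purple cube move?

1.4

From (2.7, 2.4) to (3.1, 1.1), the purple cube covered √(0.4² + 1.3²) ≈ 1.4 units.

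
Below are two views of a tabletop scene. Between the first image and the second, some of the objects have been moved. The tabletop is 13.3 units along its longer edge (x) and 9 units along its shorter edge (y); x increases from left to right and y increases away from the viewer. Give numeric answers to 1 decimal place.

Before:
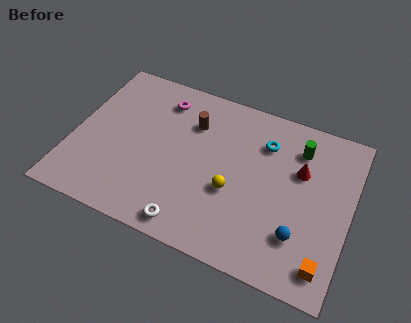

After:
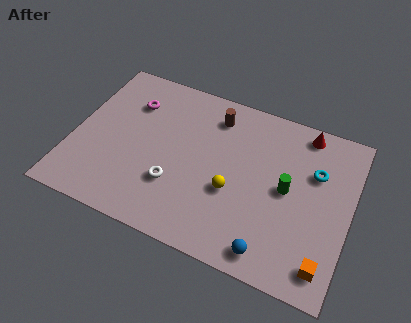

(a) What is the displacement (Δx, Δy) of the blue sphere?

(-1.2, -1.3)

From the two frames, the blue sphere sits at roughly (11.1, 2.4) before and (9.9, 1.1) after.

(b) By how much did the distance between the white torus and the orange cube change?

+1.1

They were about 6.3 units apart before and 7.4 after — 1.1 units further apart.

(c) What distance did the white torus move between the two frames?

2.1

The white torus moved from about (6.1, 1.0) to (5.1, 2.8), a distance of √(1.0² + 1.8²) ≈ 2.1.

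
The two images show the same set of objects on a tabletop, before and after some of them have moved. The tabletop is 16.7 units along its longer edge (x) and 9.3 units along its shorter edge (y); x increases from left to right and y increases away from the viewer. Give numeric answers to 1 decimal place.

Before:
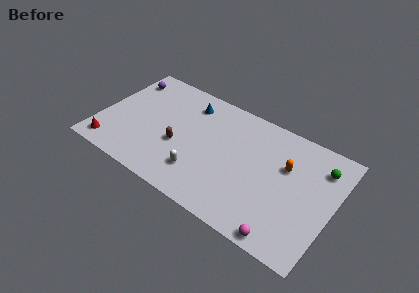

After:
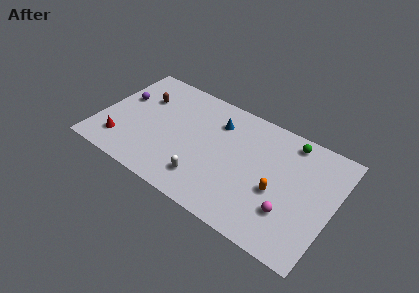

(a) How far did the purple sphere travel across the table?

1.8

The purple sphere moved from about (1.1, 7.5) to (1.3, 5.7), a distance of √(0.2² + 1.8²) ≈ 1.8.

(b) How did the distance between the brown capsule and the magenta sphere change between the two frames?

+3.2

Before: roughly 8.6 units apart; after: 11.8. That's 3.2 units further apart.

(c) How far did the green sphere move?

2.5

The green sphere moved from about (15.5, 7.2) to (13.2, 8.1), a distance of √(2.3² + 0.9²) ≈ 2.5.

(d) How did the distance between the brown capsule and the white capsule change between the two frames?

+4.6

The distance was about 2.3 in the first image and 6.9 in the second, so they moved 4.6 units further apart.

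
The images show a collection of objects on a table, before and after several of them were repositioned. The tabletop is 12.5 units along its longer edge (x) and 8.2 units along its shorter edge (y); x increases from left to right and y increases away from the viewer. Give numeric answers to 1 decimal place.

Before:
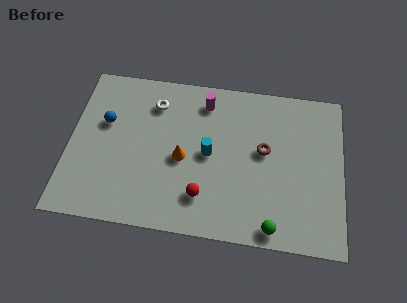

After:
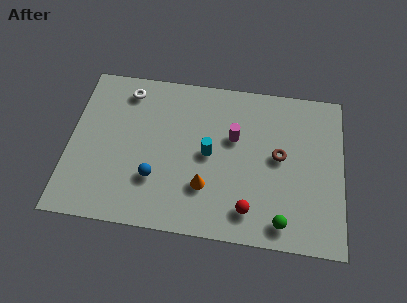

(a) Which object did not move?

the cyan cylinder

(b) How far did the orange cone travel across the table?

1.7

From (5.2, 3.7) to (6.3, 2.4), the orange cone covered √(1.1² + 1.3²) ≈ 1.7 units.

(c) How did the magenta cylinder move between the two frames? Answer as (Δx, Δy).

(1.4, -1.7)

The magenta cylinder started near (6.1, 6.8) and ended near (7.5, 5.1).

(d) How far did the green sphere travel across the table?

0.5

From (9.4, 0.8) to (9.8, 1.1), the green sphere covered √(0.4² + 0.3²) ≈ 0.5 units.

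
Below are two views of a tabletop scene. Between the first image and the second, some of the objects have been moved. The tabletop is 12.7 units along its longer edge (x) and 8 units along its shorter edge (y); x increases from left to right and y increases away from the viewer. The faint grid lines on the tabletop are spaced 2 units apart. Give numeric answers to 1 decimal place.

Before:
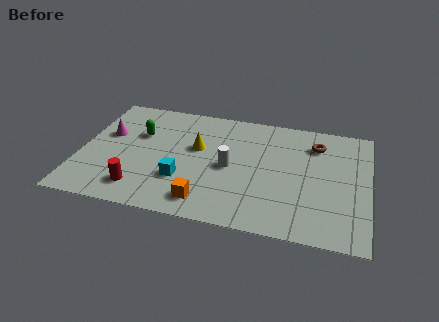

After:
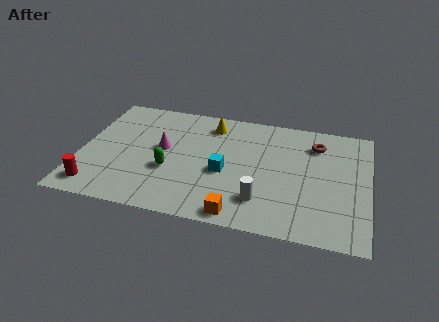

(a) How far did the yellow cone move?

1.9

The yellow cone moved from about (5.1, 4.8) to (5.6, 6.6), a distance of √(0.5² + 1.8²) ≈ 1.9.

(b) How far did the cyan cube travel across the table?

2.0

From (4.6, 2.5) to (6.4, 3.4), the cyan cube covered √(1.8² + 0.9²) ≈ 2.0 units.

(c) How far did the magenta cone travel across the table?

2.5

From (1.1, 4.9) to (3.6, 4.4), the magenta cone covered √(2.5² + 0.5²) ≈ 2.5 units.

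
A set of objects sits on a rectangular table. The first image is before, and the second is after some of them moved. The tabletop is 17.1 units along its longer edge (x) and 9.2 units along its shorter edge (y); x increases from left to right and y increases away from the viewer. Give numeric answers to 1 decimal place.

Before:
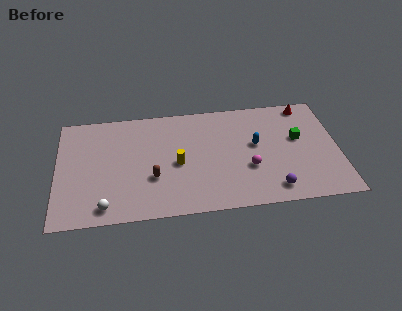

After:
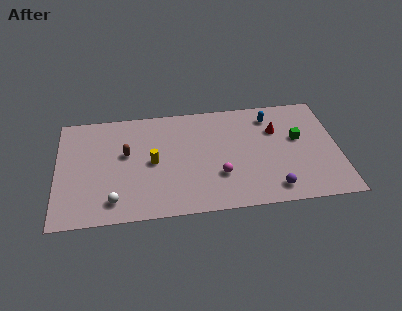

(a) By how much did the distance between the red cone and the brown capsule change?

-1.5

They were about 10.7 units apart before and 9.2 after — 1.5 units closer together.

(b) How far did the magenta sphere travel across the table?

1.8

The magenta sphere was near (11.6, 3.3) before and (9.8, 2.9) after, so it travelled √(1.8² + 0.4²) ≈ 1.8 units.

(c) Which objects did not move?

the green cube and the purple sphere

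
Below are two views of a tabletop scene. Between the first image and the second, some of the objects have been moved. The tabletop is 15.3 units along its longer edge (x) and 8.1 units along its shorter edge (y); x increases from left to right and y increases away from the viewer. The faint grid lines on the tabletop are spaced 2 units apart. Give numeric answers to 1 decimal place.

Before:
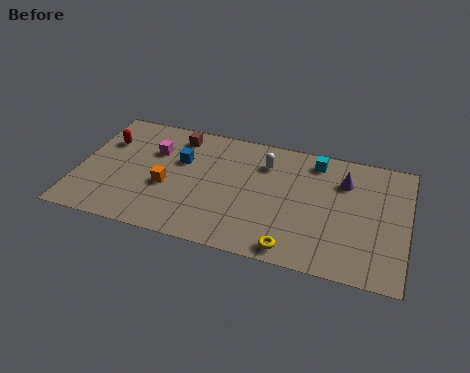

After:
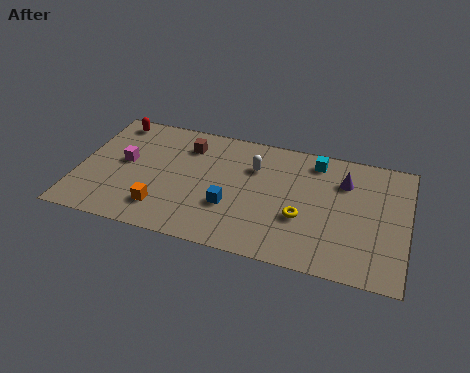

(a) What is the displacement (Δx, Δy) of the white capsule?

(-0.5, -0.4)

The white capsule was at about (8.6, 6.1) and moved to about (8.1, 5.7).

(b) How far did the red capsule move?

1.5

The red capsule moved from about (1.1, 5.6) to (1.3, 7.1), a distance of √(0.2² + 1.5²) ≈ 1.5.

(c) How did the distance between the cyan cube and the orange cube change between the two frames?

+0.9

The distance was about 7.6 in the first image and 8.5 in the second, so they moved 0.9 units further apart.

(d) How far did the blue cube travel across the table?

3.5

The blue cube was near (4.7, 5.2) before and (7.2, 2.8) after, so it travelled √(2.5² + 2.4²) ≈ 3.5 units.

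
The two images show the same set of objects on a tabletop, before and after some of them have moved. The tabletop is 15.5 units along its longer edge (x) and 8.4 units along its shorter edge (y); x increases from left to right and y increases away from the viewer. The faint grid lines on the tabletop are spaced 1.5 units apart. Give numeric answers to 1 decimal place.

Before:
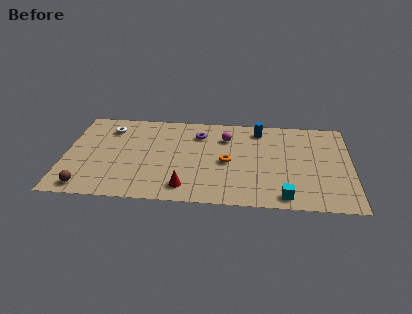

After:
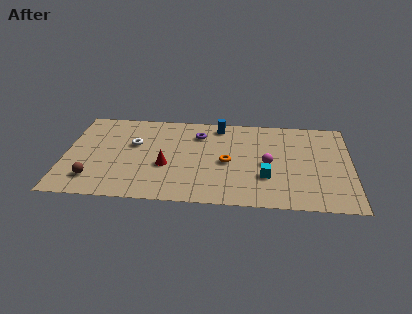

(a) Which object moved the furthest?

the magenta sphere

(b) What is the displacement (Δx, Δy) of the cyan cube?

(-1.0, 1.7)

The cyan cube was at about (11.9, 1.0) and moved to about (10.9, 2.7).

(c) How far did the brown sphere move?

0.9

From (1.3, 1.0) to (1.6, 1.8), the brown sphere covered √(0.3² + 0.8²) ≈ 0.9 units.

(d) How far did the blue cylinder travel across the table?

2.2

From (10.5, 7.1) to (8.3, 7.3), the blue cylinder covered √(2.2² + 0.2²) ≈ 2.2 units.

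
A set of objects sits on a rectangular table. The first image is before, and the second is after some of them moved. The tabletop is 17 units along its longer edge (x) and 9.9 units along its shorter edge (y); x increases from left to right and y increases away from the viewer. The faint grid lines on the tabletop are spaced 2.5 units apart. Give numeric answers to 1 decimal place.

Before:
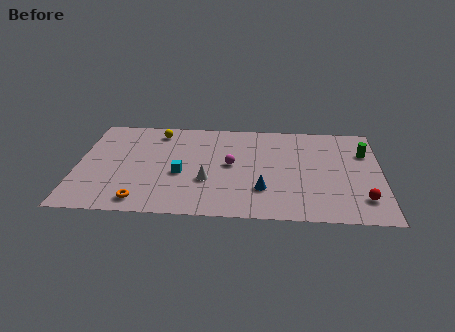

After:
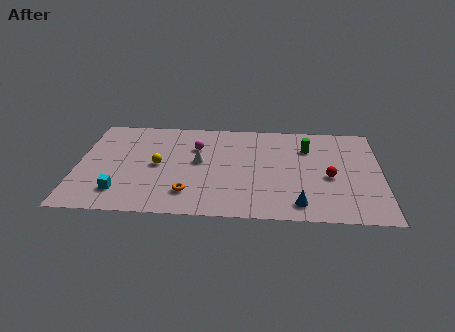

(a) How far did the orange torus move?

2.8

From (3.7, 1.3) to (6.3, 2.2), the orange torus covered √(2.6² + 0.9²) ≈ 2.8 units.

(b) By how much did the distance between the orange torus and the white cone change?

-1.0

Before: roughly 4.2 units apart; after: 3.2. That's 1.0 units closer together.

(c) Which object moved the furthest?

the cyan cube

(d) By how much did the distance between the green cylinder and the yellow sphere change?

-3.1

The distance was about 11.8 in the first image and 8.7 in the second, so they moved 3.1 units closer together.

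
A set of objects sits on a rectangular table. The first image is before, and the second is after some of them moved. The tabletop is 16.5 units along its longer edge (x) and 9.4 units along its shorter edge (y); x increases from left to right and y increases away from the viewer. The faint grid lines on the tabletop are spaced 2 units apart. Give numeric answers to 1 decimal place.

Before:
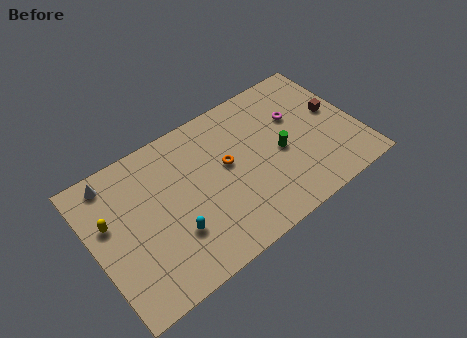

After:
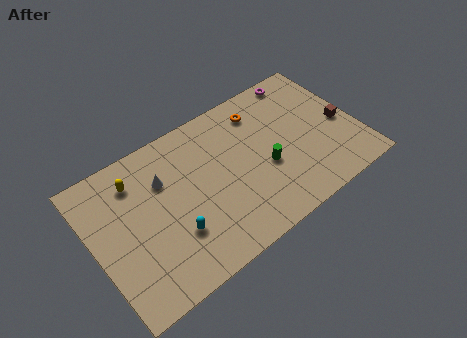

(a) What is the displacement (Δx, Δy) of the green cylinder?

(-1.0, -0.5)

The green cylinder was at about (11.6, 4.3) and moved to about (10.6, 3.8).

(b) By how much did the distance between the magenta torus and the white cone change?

-2.0

Before: roughly 11.5 units apart; after: 9.5. That's 2.0 units closer together.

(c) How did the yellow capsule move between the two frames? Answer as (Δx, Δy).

(1.9, 1.6)

From the two frames, the yellow capsule sits at roughly (1.1, 5.8) before and (3.0, 7.4) after.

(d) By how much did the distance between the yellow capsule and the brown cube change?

-1.2

Before: roughly 14.2 units apart; after: 13.0. That's 1.2 units closer together.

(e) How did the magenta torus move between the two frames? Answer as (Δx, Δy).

(0.9, 2.4)

The magenta torus was at about (13.0, 6.1) and moved to about (13.9, 8.5).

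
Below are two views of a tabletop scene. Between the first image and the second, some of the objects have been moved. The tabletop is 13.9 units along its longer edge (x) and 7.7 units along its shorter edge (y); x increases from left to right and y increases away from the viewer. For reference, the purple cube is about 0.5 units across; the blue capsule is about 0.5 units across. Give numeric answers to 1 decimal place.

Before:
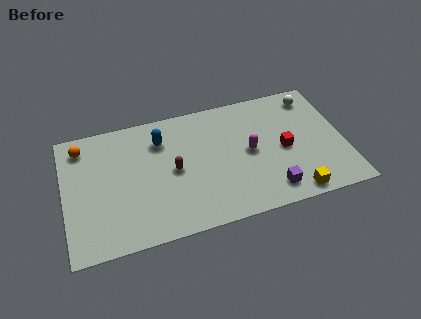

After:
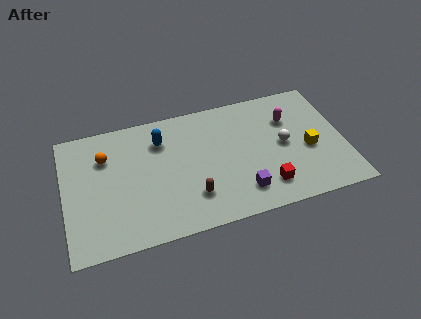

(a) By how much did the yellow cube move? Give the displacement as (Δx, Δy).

(1.0, 2.5)

The yellow cube was at about (11.1, 0.8) and moved to about (12.1, 3.3).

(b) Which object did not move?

the blue capsule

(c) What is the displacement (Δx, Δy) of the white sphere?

(-1.7, -2.6)

The white sphere started near (12.6, 6.5) and ended near (10.9, 3.9).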